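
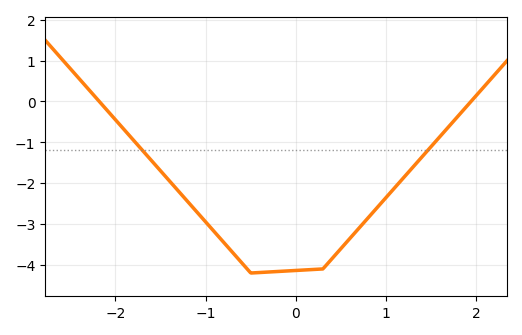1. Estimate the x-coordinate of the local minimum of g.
-0.5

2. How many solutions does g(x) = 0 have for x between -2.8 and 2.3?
2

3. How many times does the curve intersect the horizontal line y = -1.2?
2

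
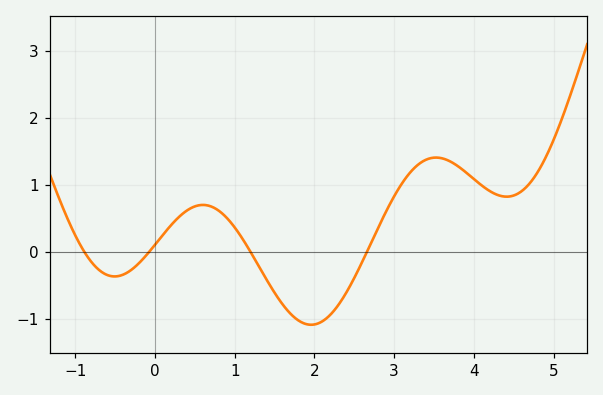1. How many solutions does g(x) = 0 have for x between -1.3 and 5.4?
4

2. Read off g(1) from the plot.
0.363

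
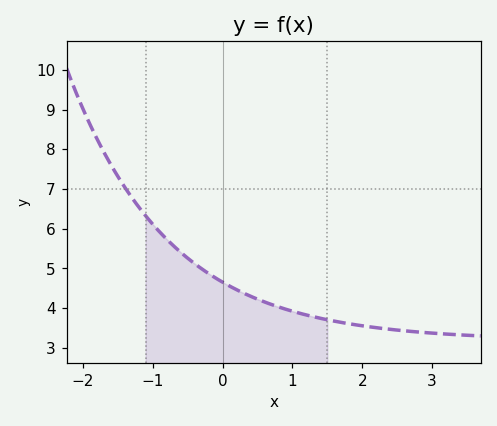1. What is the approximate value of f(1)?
3.92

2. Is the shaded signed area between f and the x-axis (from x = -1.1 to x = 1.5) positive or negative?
positive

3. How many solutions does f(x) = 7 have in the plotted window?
1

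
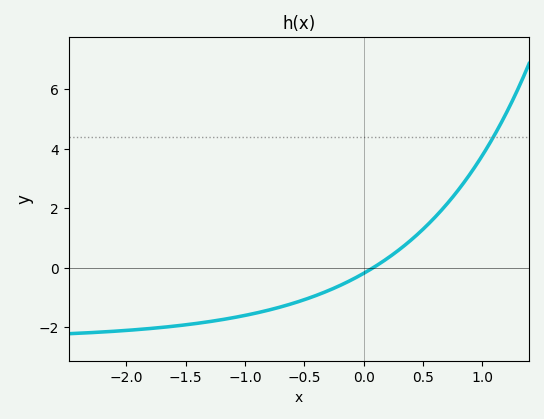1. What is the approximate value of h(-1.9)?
-2.08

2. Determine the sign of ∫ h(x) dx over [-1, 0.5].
negative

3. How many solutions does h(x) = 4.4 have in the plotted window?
1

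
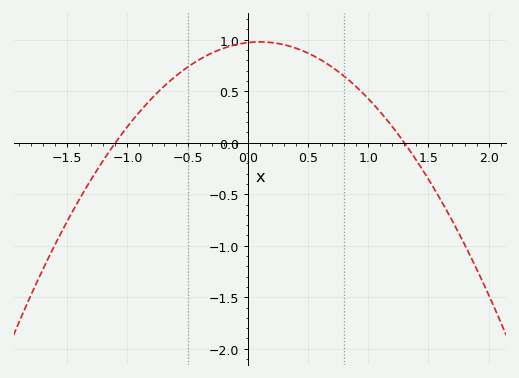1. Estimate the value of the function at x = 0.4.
0.9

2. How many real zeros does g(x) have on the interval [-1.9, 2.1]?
2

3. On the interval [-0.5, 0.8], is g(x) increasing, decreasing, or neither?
neither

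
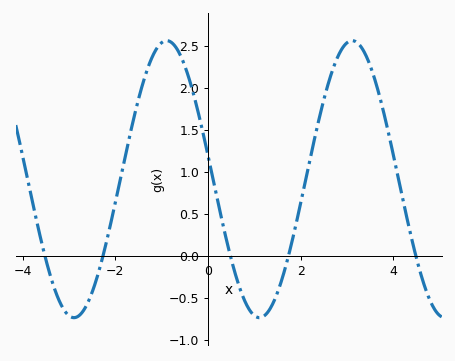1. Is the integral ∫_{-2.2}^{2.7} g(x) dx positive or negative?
positive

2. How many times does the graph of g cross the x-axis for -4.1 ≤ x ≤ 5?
5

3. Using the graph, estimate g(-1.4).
2.06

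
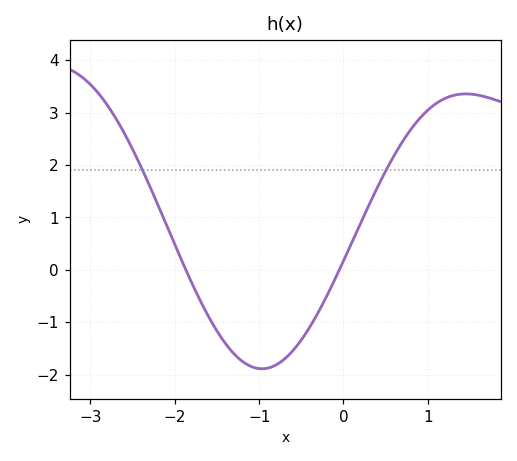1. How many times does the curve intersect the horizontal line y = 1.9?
2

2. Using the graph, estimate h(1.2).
3.3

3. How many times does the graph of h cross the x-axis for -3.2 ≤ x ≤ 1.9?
2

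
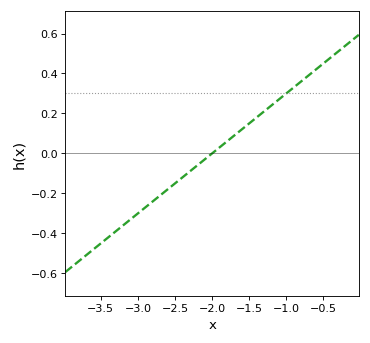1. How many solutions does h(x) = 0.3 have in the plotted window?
1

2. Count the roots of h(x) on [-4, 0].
1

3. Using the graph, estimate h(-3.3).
-0.38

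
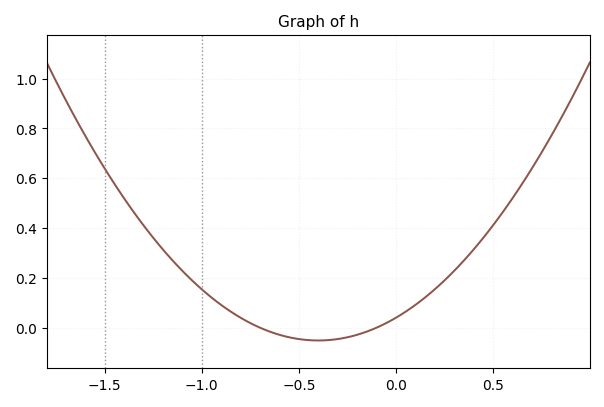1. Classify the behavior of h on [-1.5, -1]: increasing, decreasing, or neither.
decreasing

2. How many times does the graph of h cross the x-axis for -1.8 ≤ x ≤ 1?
2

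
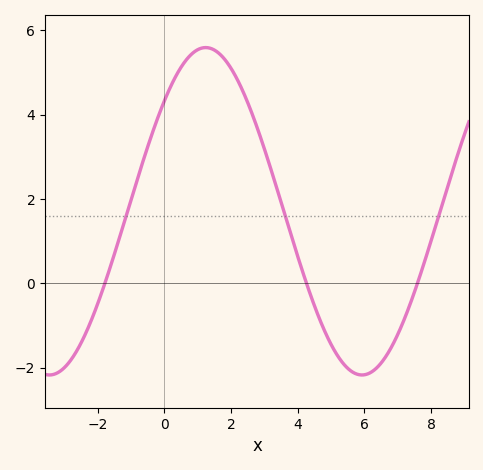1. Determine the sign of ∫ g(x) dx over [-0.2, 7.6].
positive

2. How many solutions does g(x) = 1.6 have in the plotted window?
3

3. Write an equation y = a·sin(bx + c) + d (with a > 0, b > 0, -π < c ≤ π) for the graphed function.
y = 3.88sin(0.67x + 0.74) + 1.71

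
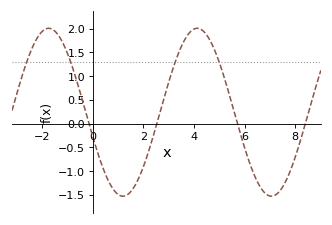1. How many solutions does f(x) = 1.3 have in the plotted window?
4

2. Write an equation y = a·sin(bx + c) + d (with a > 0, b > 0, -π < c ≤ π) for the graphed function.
y = 1.77sin(1.1x - 2.8) + 0.24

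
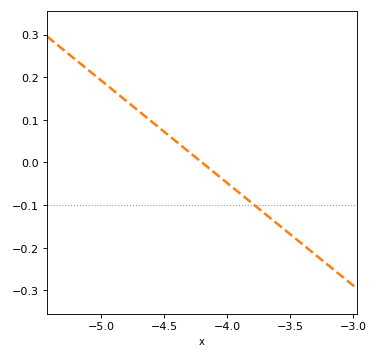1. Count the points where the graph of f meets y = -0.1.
1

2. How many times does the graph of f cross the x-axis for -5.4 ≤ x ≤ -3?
1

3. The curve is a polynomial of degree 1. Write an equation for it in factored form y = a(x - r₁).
y = -0.24(x + 4.2)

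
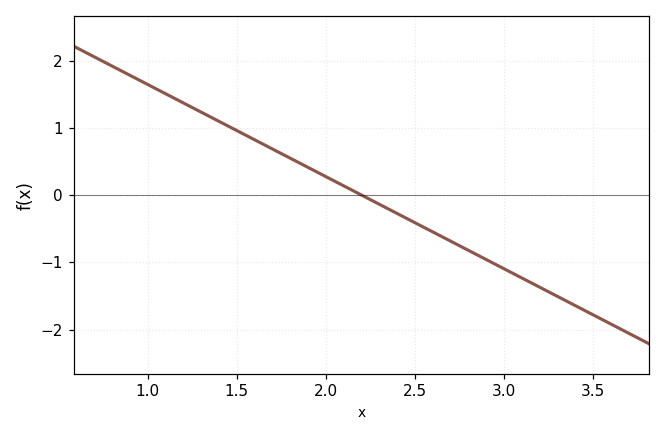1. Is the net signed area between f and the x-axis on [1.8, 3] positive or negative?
negative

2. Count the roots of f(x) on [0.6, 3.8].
1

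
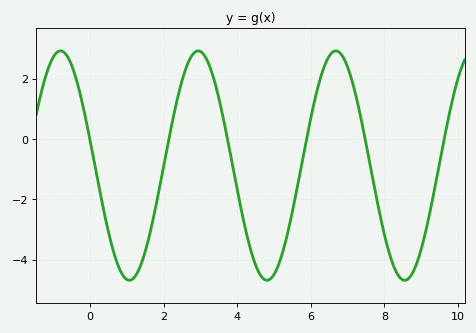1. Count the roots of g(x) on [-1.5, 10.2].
6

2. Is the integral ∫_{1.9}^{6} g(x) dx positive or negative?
negative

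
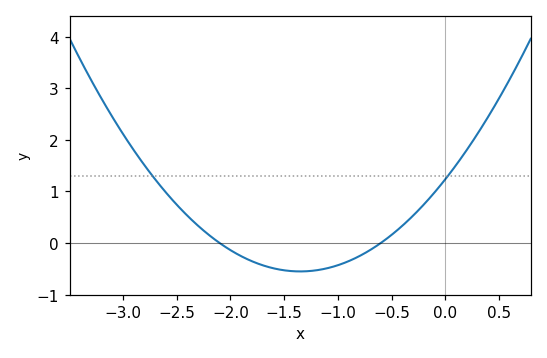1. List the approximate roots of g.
-2.1, -0.6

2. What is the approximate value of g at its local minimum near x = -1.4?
-0.6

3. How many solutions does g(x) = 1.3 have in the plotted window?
2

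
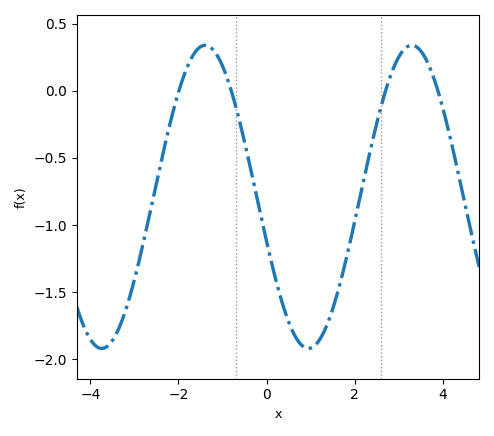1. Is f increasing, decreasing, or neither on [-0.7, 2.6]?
neither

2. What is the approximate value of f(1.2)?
-1.86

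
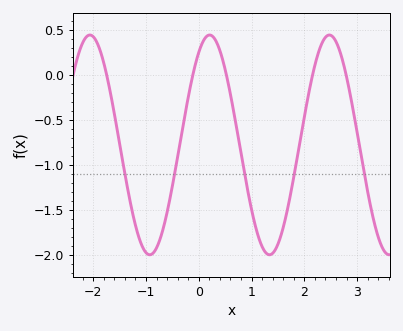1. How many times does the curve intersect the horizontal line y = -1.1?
5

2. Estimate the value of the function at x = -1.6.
-0.45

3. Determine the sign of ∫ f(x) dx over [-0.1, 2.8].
negative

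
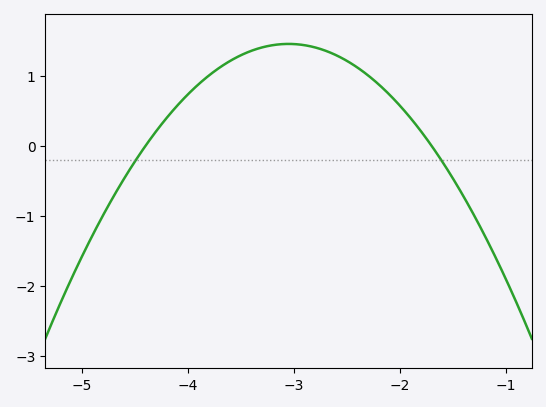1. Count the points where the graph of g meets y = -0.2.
2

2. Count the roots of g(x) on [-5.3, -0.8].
2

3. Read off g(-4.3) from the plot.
0.208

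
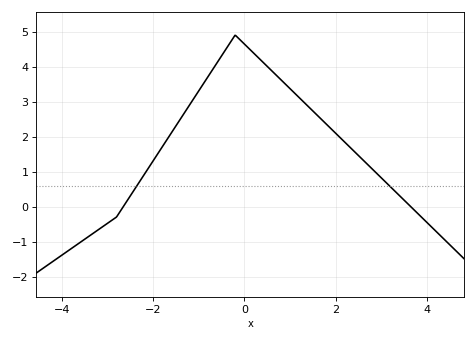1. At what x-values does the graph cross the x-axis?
-2.65, 3.65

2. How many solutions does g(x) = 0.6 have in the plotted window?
2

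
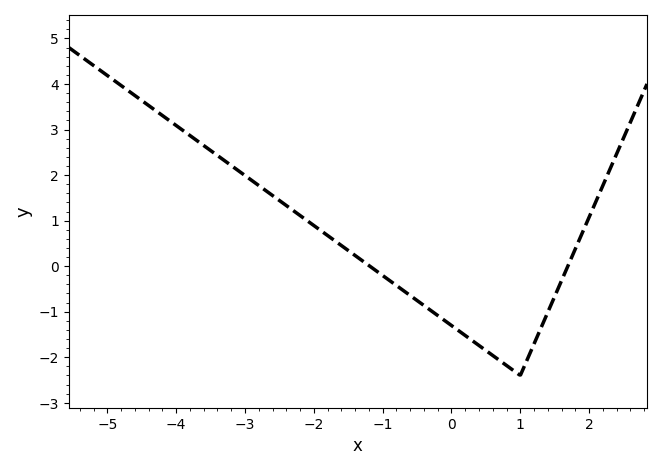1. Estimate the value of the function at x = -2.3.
1.2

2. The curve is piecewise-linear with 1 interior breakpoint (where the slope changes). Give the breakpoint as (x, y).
(1, -2.4)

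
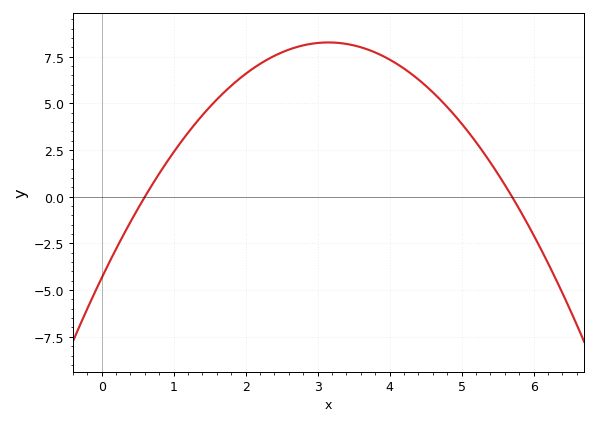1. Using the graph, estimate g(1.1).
2.92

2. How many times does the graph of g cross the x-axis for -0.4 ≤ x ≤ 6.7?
2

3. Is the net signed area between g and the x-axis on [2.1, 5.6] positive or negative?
positive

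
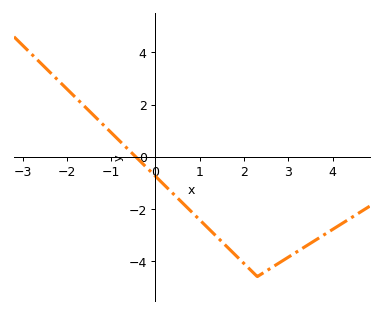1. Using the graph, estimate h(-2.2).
2.93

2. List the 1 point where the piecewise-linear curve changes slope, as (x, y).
(2.3, -4.6)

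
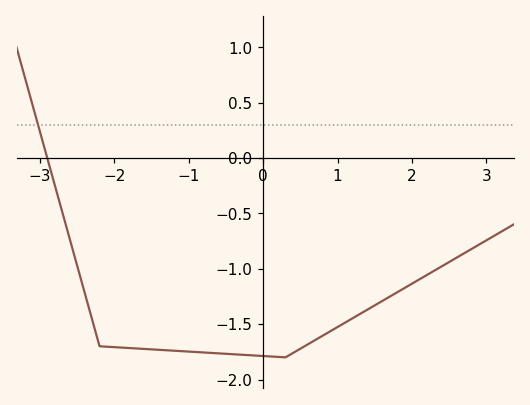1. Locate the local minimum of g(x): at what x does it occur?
0.3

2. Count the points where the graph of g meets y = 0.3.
1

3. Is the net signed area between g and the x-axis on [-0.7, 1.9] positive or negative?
negative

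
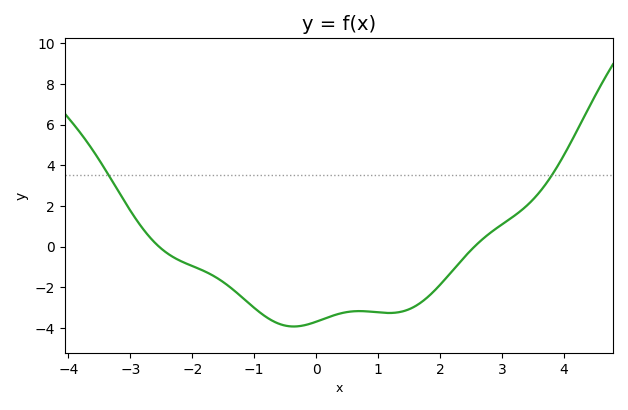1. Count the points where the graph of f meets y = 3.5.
2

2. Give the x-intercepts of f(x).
-2.54, 2.55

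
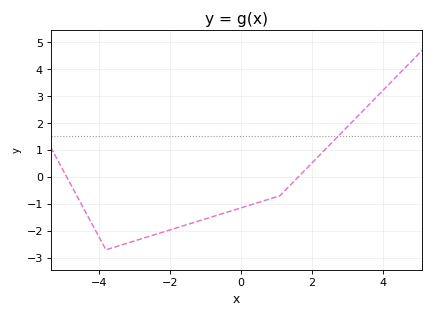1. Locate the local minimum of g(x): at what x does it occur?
-3.8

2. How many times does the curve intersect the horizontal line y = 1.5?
1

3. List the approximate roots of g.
-5, 1.6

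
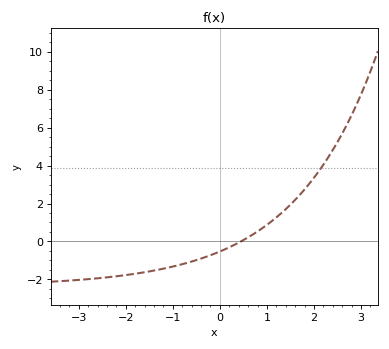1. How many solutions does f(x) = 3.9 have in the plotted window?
1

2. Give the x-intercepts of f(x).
0.446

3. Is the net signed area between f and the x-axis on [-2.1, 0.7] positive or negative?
negative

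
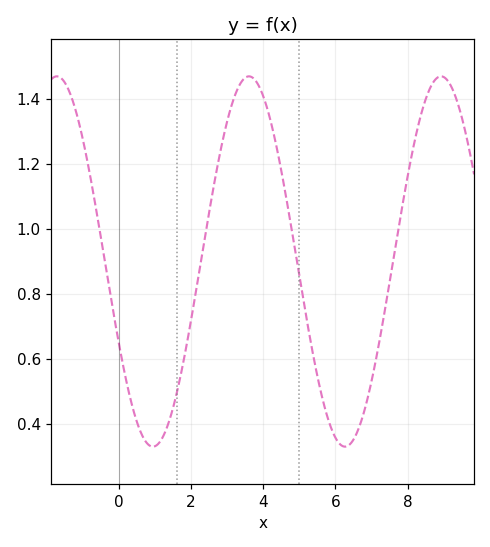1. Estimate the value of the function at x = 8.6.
1.43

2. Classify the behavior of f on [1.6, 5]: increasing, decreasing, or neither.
neither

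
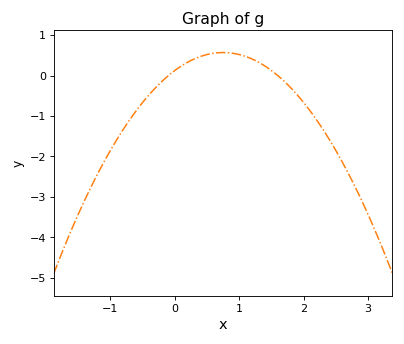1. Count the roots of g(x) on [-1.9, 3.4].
2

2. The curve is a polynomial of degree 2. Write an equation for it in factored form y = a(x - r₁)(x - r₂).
y = -0.79(x + 0.1)(x - 1.6)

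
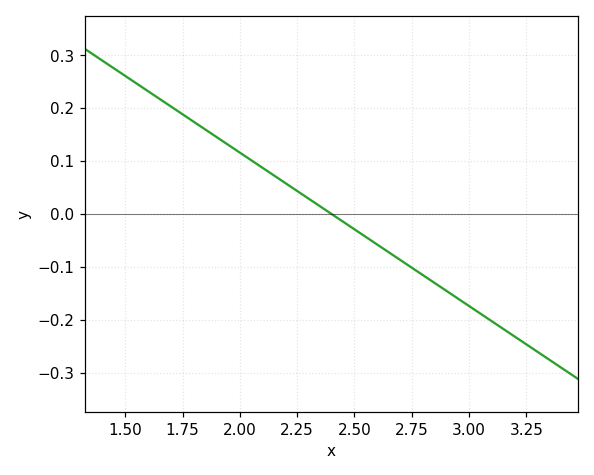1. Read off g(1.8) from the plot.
0.174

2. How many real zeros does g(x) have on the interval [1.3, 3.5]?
1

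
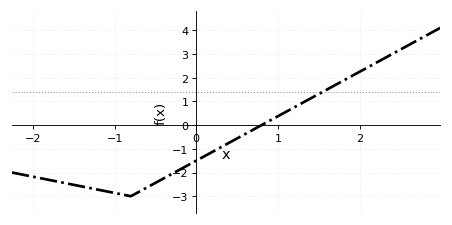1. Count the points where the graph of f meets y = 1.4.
1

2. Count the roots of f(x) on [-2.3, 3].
1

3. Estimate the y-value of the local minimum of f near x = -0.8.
-3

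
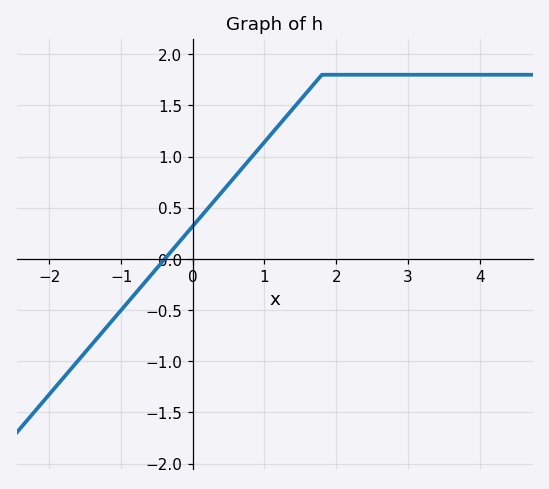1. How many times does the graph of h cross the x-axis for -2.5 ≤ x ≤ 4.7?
1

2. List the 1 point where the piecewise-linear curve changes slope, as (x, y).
(1.8, 1.8)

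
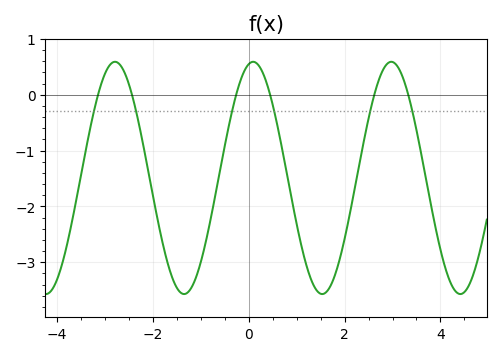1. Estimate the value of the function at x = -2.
-1.8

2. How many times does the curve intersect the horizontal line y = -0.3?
6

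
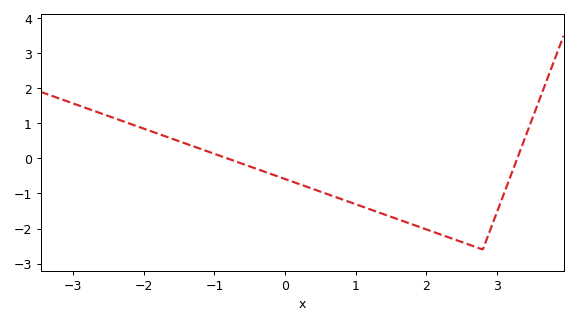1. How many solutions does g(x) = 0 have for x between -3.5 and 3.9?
2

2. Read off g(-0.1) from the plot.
-0.5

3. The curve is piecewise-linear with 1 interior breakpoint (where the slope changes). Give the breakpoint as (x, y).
(2.8, -2.6)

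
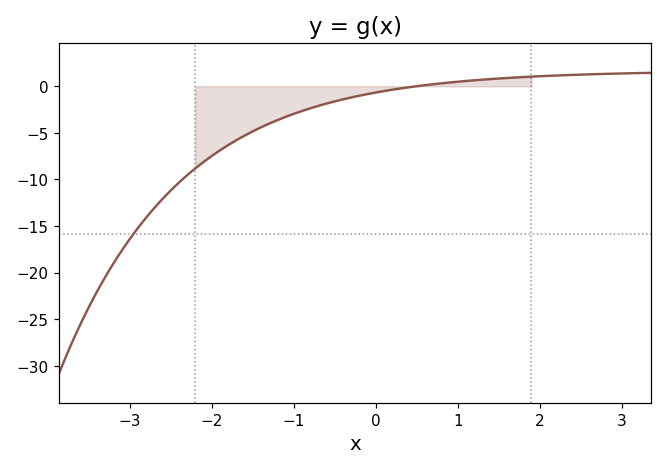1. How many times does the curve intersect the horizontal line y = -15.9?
1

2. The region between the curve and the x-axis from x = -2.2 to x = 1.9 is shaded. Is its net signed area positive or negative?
negative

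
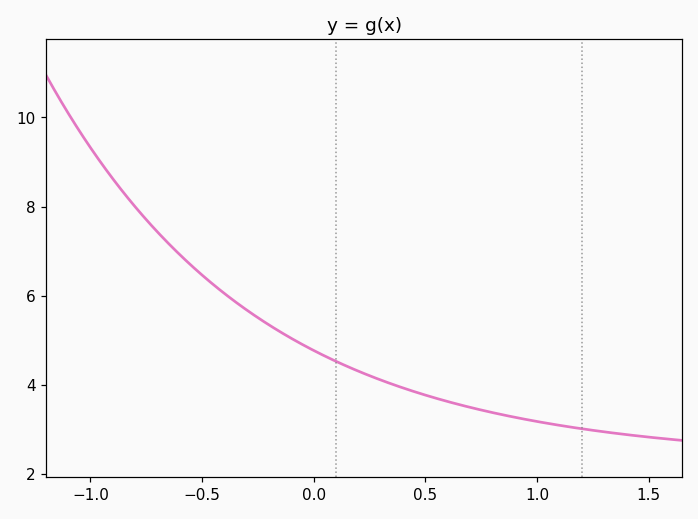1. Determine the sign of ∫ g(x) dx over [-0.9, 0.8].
positive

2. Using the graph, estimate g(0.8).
3.4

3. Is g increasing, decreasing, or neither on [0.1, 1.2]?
decreasing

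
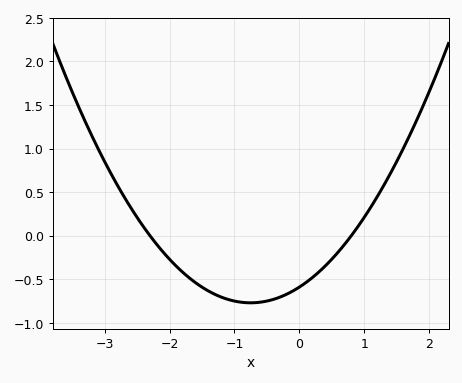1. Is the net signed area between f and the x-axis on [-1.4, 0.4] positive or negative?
negative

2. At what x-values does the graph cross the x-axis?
-2.3, 0.8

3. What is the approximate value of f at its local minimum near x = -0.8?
-0.769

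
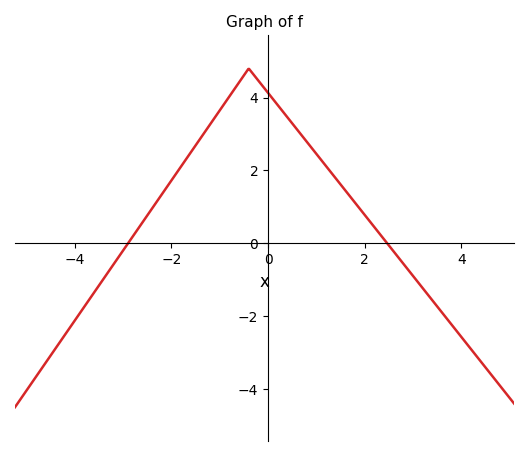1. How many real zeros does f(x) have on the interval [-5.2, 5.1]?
2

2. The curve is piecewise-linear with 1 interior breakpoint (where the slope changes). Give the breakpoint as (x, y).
(-0.4, 4.8)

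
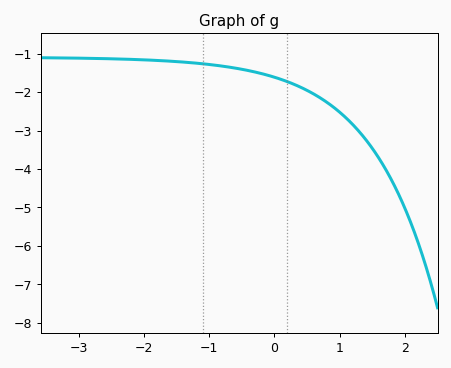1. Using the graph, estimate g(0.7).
-2.14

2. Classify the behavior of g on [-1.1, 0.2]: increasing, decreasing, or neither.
decreasing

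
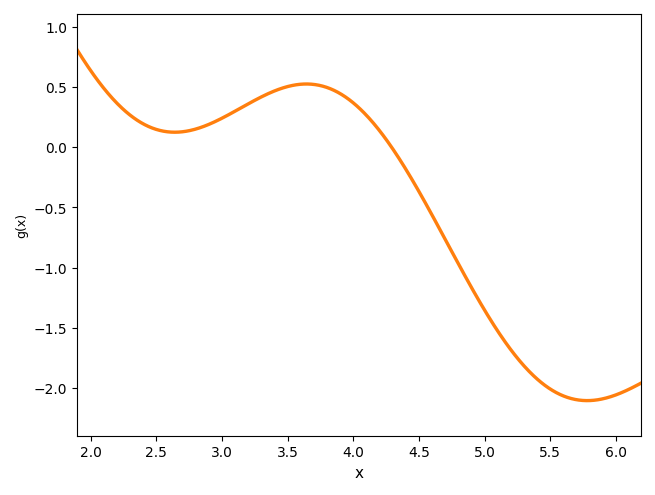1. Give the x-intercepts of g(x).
4.3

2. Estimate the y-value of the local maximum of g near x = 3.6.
0.55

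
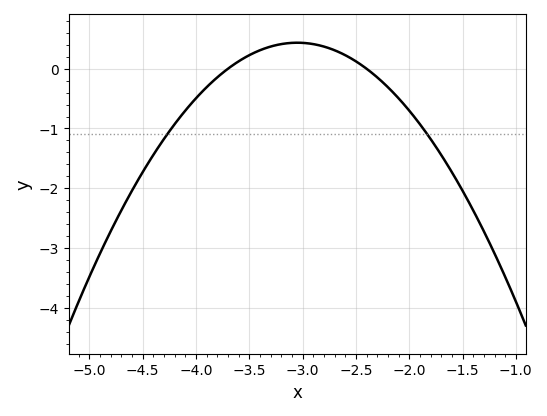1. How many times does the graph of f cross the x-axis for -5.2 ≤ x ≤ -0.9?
2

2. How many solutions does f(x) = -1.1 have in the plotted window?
2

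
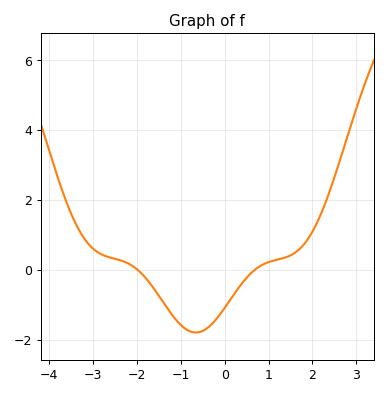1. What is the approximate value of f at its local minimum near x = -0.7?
-1.8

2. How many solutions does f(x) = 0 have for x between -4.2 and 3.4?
2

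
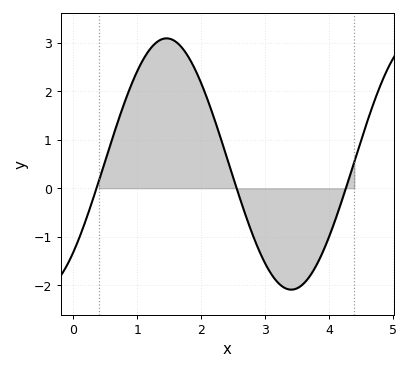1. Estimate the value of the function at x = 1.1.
2.67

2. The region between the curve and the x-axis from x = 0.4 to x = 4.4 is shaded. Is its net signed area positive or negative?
positive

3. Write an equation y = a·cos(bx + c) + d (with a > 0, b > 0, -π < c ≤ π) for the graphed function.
y = 2.59cos(1.61x - 2.35) + 0.5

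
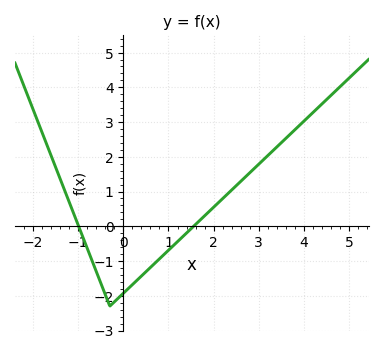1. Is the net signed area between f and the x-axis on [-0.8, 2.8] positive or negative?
negative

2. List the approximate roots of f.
-1, 1.6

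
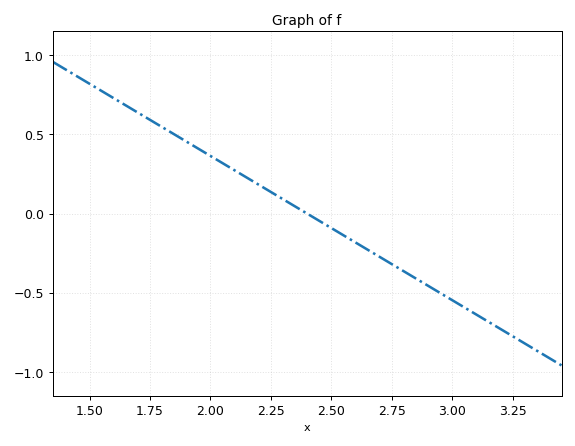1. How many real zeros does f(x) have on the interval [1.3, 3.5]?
1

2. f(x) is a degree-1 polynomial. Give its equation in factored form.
y = -0.91(x - 2.4)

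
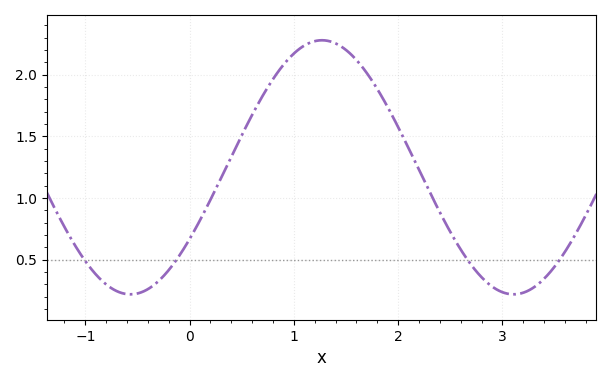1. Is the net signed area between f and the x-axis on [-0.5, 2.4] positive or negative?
positive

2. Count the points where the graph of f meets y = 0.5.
4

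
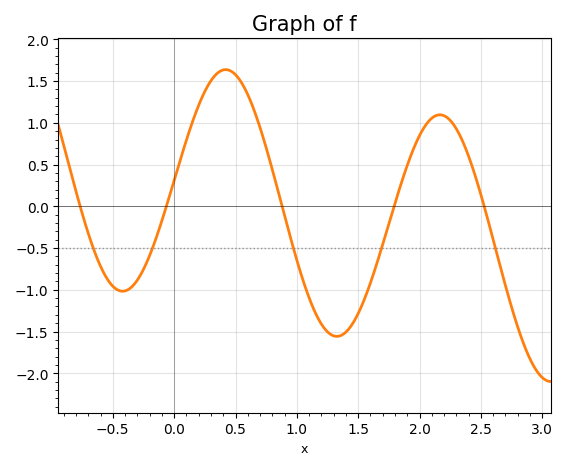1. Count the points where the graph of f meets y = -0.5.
5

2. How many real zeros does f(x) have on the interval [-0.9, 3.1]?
5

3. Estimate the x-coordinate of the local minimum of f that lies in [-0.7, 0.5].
-0.4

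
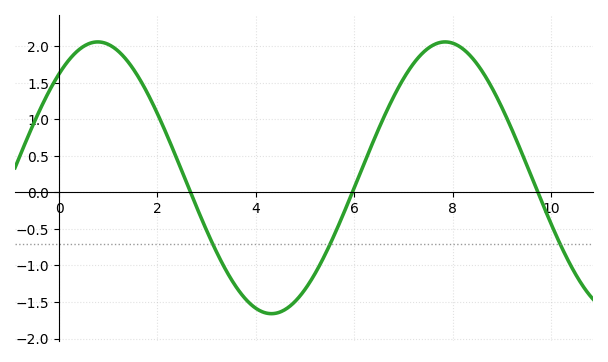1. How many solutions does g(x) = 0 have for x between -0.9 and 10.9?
3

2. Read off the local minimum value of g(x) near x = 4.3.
-1.65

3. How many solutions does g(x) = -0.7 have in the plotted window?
3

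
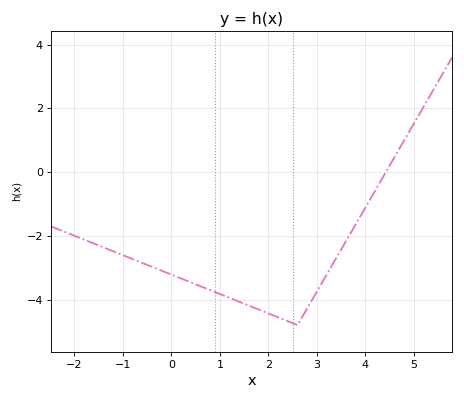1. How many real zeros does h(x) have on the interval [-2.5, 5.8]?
1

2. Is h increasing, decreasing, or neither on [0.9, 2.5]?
decreasing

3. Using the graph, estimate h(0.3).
-3.4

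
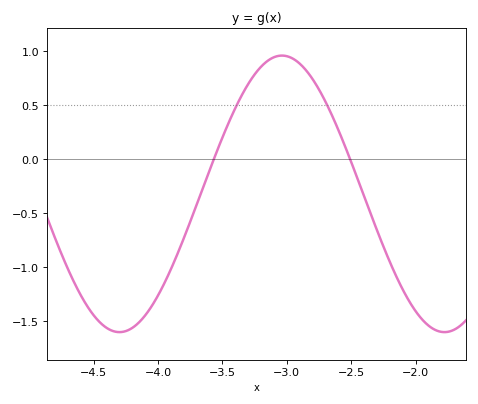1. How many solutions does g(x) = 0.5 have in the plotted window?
2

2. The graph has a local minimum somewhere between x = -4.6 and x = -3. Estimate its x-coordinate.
-4.3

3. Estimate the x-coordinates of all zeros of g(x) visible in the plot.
-3.55, -2.5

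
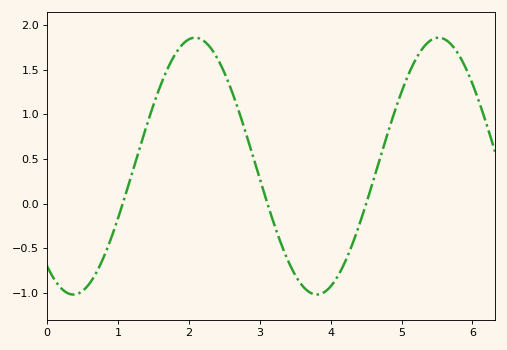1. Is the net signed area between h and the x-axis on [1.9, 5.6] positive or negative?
positive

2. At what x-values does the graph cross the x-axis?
1.07, 3.11, 4.5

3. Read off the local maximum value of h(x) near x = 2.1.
1.86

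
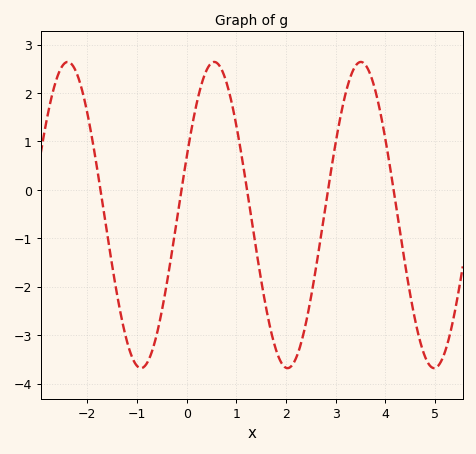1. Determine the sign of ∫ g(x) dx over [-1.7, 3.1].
negative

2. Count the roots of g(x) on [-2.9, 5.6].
5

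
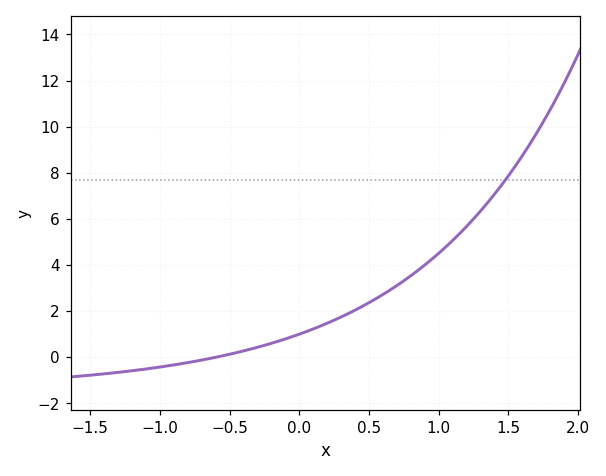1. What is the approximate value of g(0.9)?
3.99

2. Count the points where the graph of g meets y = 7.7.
1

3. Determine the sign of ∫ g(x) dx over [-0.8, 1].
positive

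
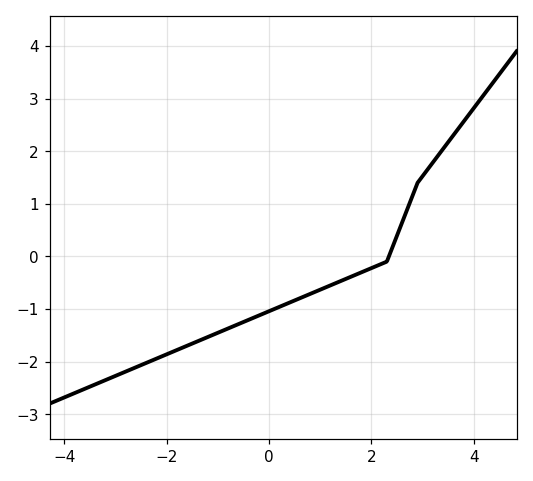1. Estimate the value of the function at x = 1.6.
-0.387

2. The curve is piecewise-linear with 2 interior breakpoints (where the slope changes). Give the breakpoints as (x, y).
(2.3, -0.1); (2.9, 1.4)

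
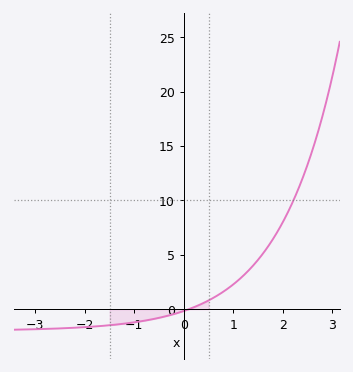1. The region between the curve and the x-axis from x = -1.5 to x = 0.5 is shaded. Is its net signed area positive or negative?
negative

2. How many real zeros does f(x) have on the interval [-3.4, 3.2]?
1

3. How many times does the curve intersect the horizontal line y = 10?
1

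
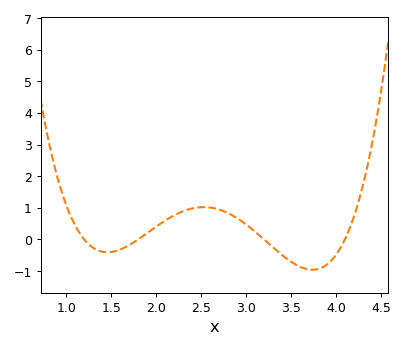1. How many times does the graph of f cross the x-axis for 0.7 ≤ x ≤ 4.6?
4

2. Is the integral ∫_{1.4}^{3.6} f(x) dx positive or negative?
positive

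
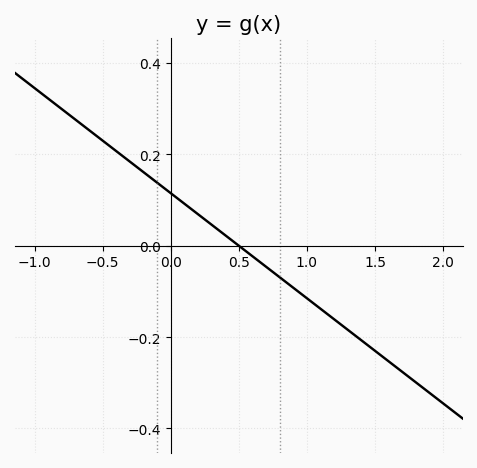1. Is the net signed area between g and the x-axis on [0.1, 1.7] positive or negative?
negative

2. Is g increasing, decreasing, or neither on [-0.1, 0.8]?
decreasing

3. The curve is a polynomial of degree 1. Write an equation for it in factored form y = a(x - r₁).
y = -0.23(x - 0.5)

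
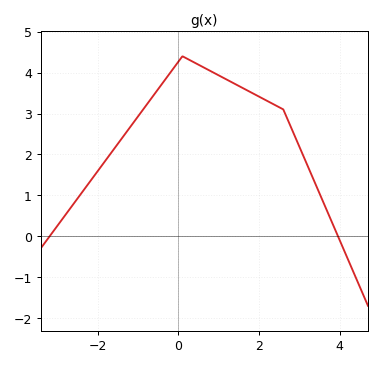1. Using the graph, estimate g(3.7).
0.584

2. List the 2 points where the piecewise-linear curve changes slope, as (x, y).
(0.1, 4.4); (2.6, 3.1)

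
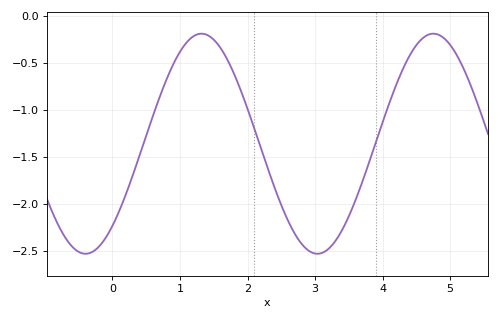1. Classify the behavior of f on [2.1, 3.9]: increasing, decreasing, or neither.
neither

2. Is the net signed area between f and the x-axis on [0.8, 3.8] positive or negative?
negative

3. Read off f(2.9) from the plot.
-2.5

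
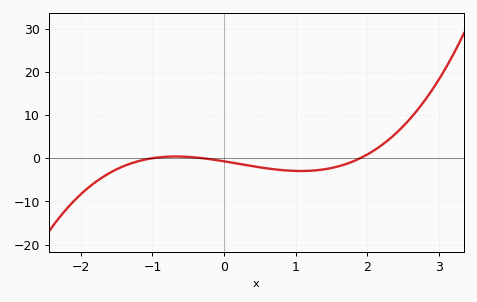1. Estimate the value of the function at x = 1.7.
-1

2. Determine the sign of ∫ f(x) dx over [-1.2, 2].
negative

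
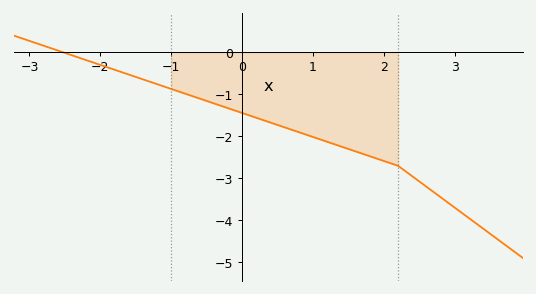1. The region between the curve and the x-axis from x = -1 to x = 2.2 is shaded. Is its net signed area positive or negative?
negative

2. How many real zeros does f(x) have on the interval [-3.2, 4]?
1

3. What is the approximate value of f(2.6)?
-3.2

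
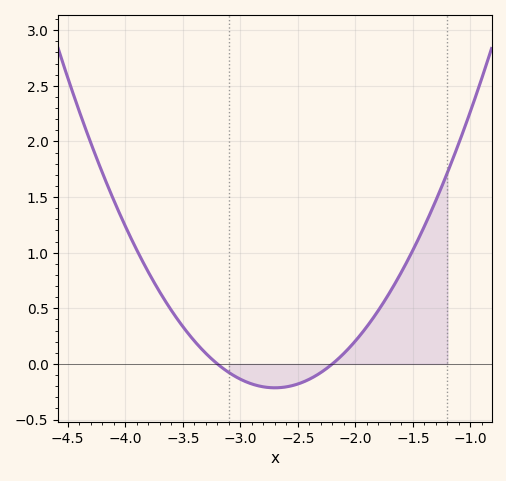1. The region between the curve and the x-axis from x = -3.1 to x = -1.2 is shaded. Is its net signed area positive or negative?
positive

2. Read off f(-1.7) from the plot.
0.645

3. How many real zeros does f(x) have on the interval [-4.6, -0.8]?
2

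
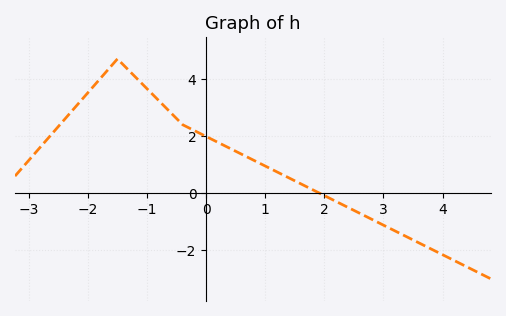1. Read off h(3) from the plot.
-1.12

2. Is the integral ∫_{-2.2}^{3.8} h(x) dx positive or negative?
positive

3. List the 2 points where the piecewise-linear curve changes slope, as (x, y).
(-1.5, 4.7); (-0.4, 2.4)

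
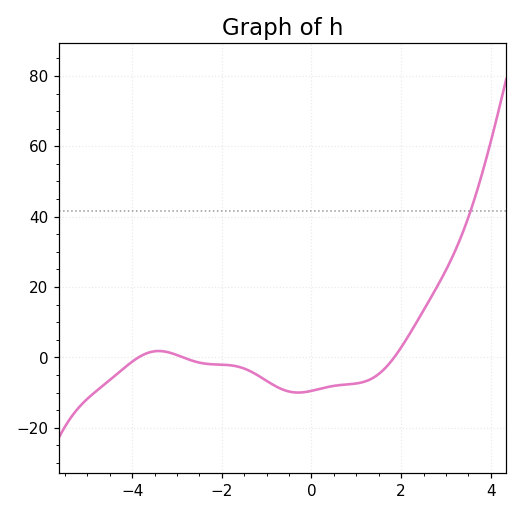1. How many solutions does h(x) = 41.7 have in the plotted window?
1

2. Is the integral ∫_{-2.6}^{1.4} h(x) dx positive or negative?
negative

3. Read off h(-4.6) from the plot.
-7.52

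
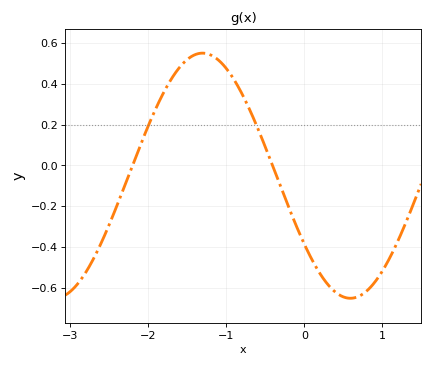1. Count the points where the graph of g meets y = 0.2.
2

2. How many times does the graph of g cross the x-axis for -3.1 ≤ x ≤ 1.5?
2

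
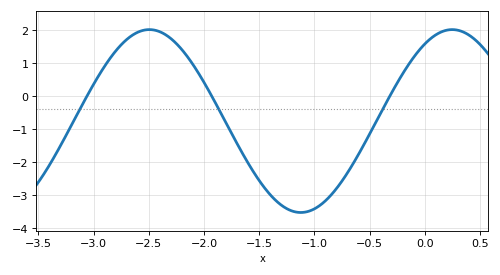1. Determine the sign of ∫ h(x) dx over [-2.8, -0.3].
negative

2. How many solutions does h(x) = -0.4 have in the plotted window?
3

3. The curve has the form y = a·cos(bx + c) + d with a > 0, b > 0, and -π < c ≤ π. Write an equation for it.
y = 2.77cos(2.3x - 0.57) - 0.76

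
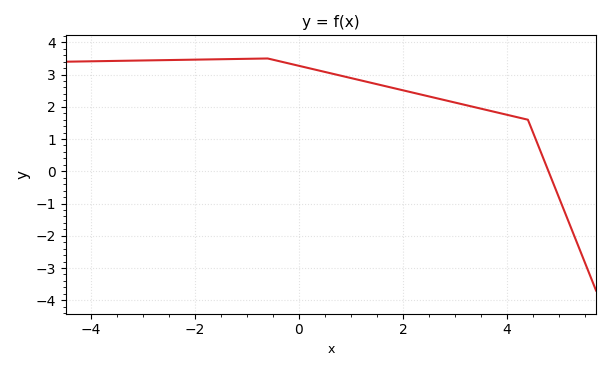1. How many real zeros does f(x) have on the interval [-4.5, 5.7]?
1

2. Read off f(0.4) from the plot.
3.1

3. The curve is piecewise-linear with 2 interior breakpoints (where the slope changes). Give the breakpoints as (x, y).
(-0.6, 3.5); (4.4, 1.6)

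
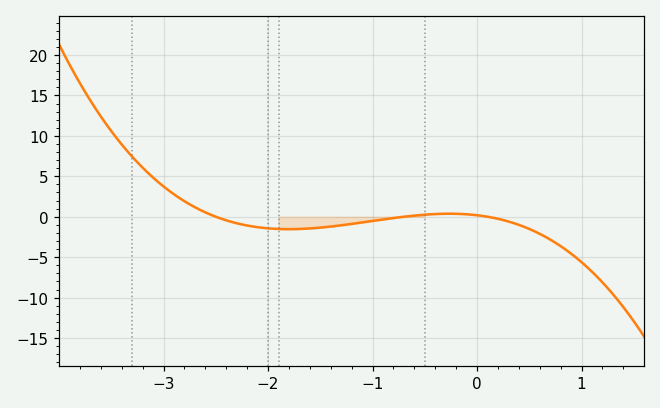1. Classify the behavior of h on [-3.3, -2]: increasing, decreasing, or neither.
decreasing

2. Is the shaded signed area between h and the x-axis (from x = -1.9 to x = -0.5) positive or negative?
negative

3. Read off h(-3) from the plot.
3.5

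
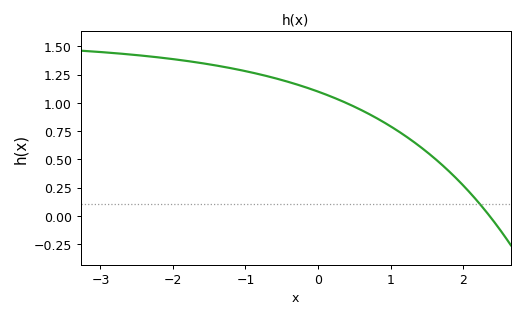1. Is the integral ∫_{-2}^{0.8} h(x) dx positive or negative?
positive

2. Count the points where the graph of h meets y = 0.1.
1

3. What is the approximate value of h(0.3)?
1.02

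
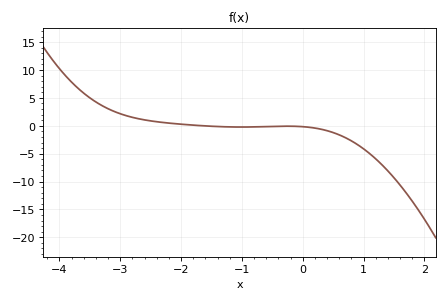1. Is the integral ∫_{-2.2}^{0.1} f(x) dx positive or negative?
negative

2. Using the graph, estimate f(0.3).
-0.5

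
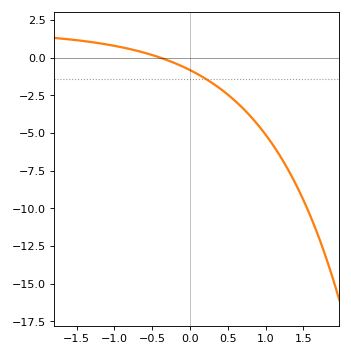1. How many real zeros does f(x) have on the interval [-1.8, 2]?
1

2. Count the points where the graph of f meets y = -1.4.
1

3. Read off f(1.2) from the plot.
-6.6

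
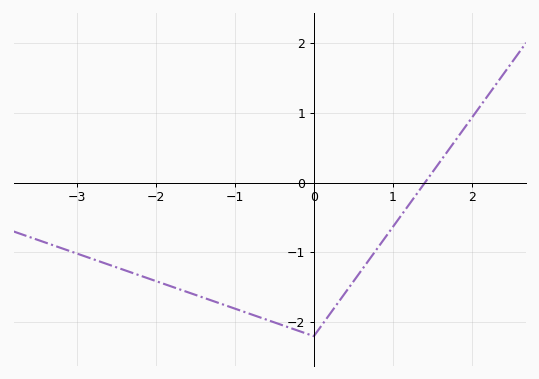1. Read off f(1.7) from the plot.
0.5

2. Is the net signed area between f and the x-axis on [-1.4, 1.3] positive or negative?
negative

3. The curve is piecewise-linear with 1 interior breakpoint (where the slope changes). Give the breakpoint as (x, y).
(0, -2.2)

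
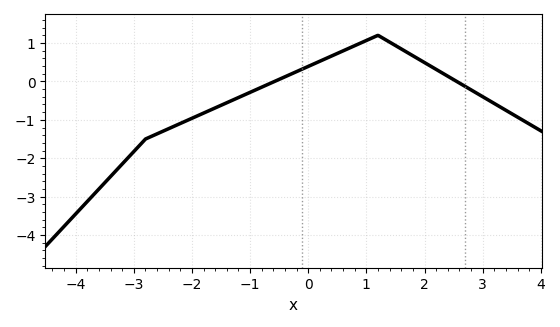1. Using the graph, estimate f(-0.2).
0.3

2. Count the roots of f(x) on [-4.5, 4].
2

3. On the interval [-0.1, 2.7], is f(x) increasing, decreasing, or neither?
neither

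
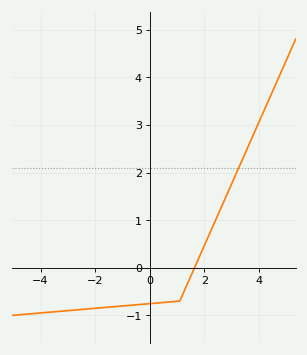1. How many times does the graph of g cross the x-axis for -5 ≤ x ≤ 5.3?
1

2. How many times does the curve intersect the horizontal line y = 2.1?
1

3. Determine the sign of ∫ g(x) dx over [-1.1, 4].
positive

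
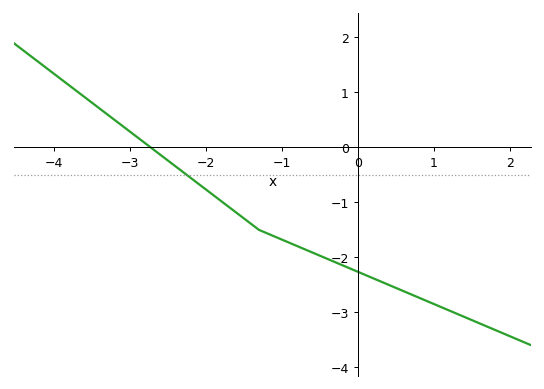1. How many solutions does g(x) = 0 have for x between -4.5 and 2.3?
1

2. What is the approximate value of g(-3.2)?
0.5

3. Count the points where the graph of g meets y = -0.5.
1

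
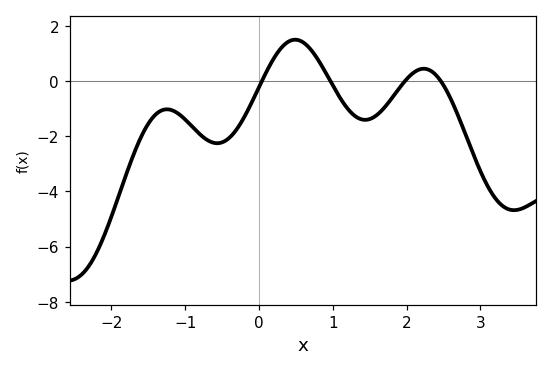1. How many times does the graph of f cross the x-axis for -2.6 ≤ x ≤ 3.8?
4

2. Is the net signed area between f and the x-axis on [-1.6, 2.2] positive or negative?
negative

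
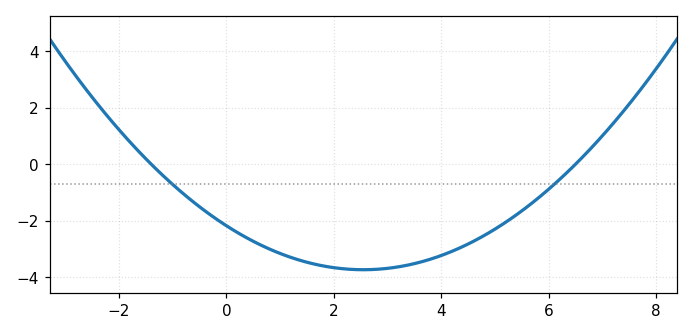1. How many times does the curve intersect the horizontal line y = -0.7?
2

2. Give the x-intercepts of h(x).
-1.4, 6.4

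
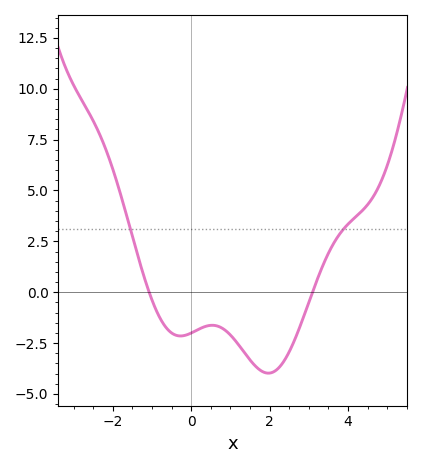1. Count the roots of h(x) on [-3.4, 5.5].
2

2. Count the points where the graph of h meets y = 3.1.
2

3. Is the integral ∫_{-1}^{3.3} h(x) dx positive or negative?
negative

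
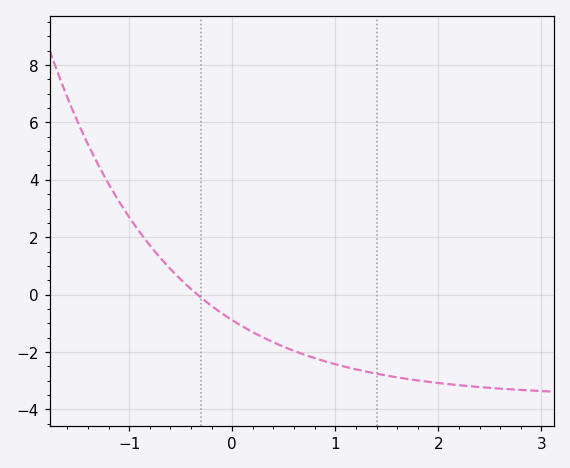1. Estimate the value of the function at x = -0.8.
1.8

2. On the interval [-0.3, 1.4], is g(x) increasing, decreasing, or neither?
decreasing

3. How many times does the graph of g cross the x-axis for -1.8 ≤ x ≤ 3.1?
1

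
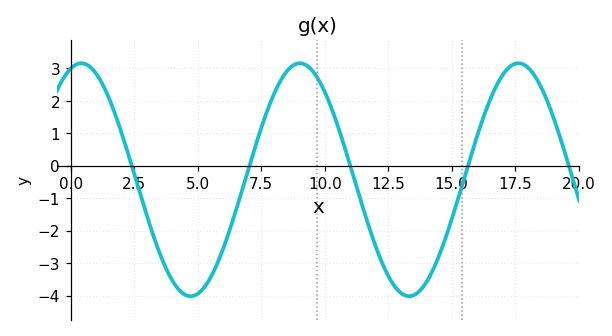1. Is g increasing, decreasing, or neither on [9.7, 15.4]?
neither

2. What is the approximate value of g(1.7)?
1.7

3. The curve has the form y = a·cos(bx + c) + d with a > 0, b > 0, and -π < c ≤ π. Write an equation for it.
y = 3.59cos(0.73x - 0.3) - 0.43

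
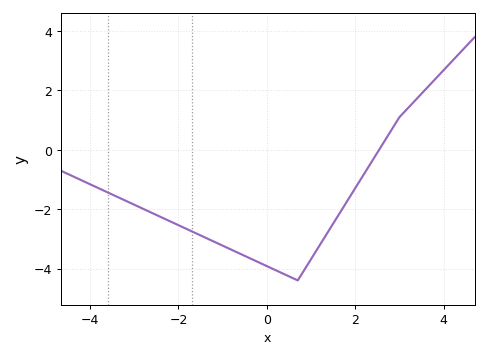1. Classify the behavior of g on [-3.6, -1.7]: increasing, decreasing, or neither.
decreasing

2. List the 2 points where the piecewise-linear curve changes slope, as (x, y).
(0.7, -4.4); (3, 1.1)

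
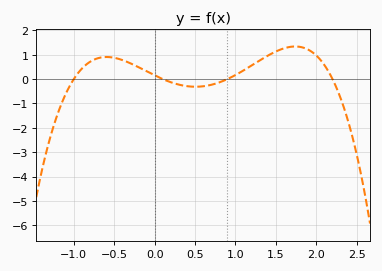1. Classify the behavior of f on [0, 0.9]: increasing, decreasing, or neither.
neither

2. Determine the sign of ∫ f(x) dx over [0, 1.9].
positive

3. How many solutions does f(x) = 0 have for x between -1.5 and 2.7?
4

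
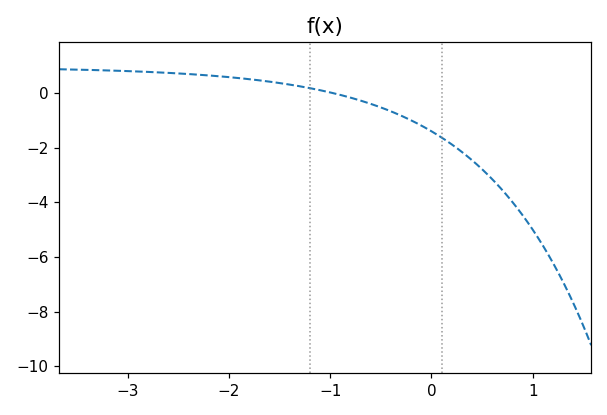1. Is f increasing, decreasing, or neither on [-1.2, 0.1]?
decreasing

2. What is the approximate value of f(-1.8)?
0.6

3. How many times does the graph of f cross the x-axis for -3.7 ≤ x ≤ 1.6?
1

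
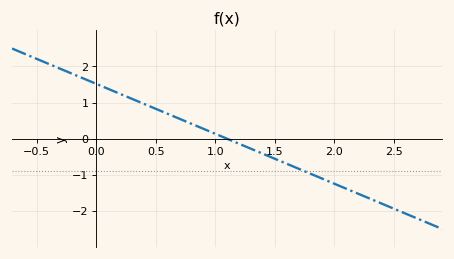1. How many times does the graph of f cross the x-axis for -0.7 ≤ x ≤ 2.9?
1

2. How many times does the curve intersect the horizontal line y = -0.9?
1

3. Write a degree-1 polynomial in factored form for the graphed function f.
y = -1.38(x - 1.1)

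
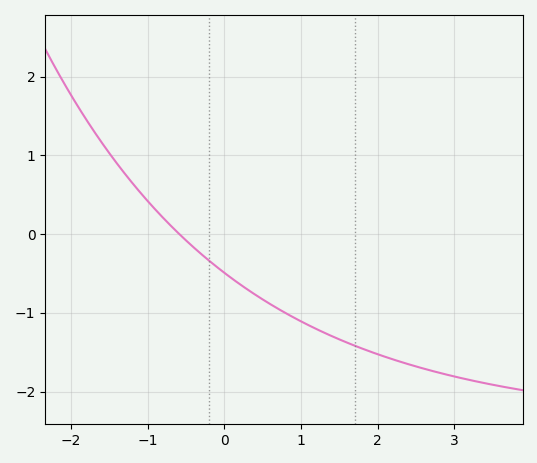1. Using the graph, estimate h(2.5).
-1.68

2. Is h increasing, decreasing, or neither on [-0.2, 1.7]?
decreasing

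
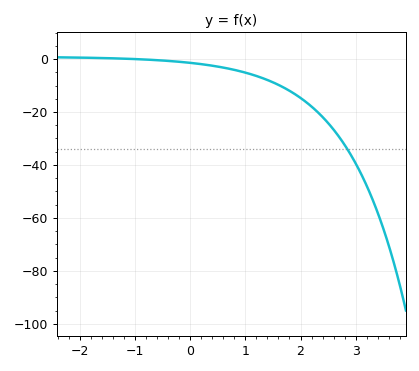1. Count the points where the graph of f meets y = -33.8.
1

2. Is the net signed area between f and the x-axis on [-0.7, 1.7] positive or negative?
negative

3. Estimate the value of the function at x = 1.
-6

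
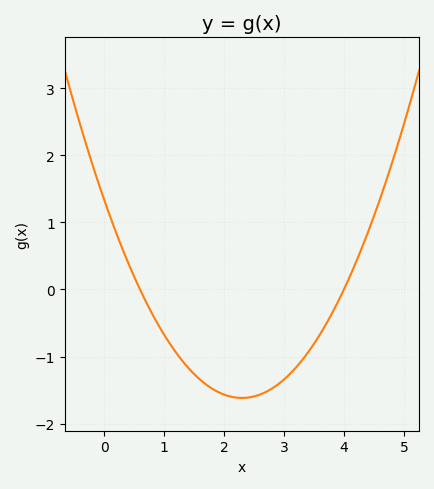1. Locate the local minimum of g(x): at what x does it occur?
2.3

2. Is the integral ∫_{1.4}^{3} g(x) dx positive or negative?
negative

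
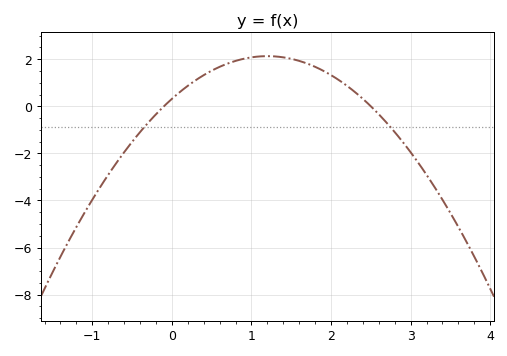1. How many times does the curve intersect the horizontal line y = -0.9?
2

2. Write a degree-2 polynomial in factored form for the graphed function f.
y = -1.26(x + 0.1)(x - 2.5)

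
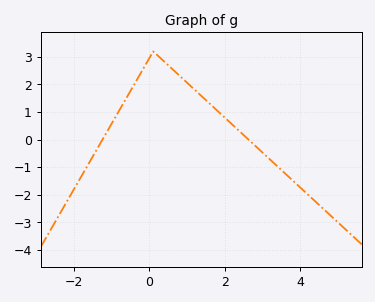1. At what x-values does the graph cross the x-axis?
-1.2, 2.6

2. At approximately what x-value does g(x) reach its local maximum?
0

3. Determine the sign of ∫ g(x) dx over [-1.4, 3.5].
positive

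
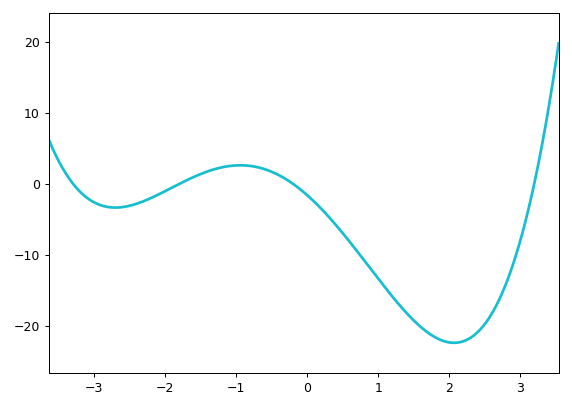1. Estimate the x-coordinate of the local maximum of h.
-0.9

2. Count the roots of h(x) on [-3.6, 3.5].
4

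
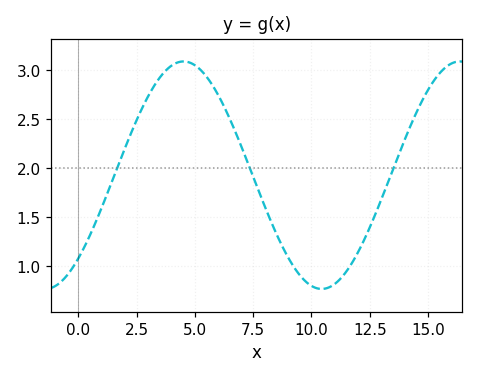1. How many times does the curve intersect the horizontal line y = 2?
3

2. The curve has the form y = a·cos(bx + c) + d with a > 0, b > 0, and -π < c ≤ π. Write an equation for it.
y = 1.16cos(0.53x - 2.4) + 1.93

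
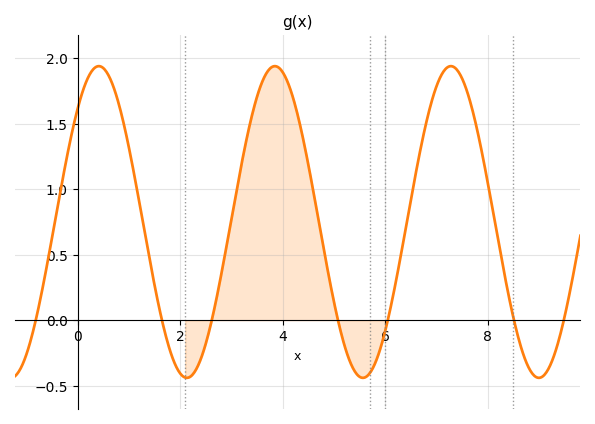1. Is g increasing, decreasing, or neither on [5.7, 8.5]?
neither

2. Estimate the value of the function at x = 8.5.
0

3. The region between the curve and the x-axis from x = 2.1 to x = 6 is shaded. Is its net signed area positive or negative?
positive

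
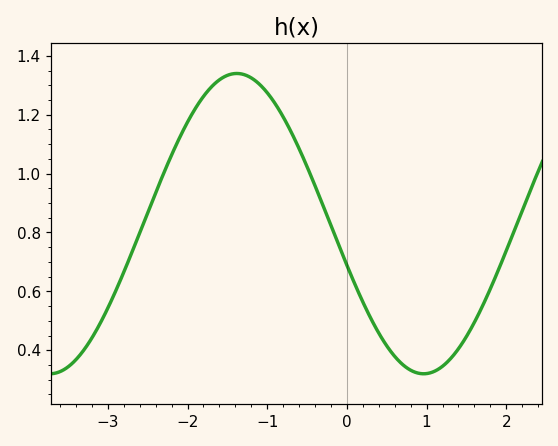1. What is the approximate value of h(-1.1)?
1.3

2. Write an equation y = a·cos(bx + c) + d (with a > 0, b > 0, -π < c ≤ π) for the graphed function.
y = 0.51cos(1.3x + 1.9) + 0.83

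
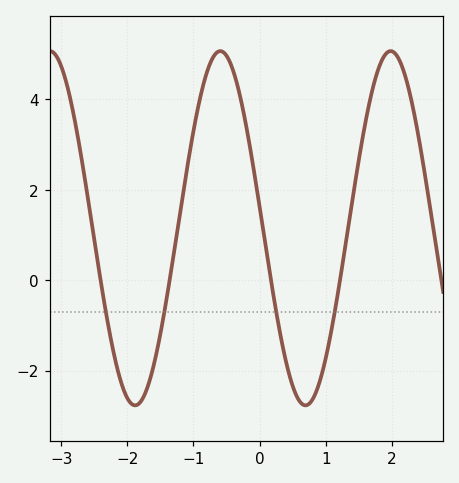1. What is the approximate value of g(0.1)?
0.6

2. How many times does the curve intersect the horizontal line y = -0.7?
4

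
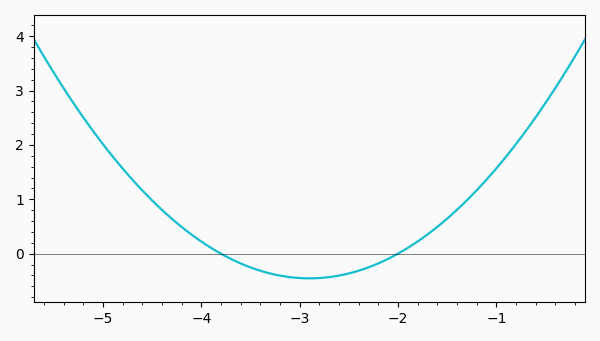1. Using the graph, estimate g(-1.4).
0.8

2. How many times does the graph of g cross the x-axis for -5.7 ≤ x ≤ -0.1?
2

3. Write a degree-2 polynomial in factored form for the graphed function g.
y = 0.56(x + 3.8)(x + 2)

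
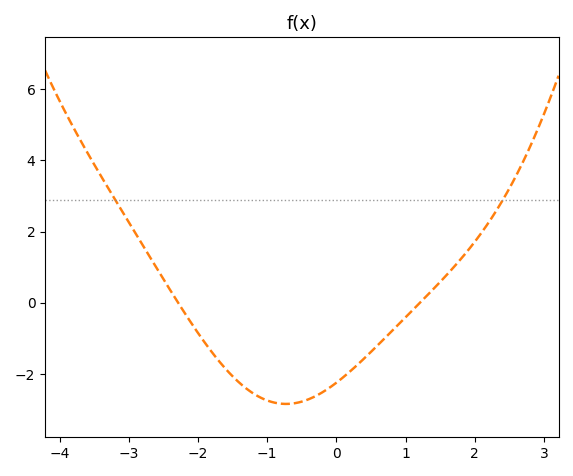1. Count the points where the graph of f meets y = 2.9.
2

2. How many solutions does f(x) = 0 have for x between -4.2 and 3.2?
2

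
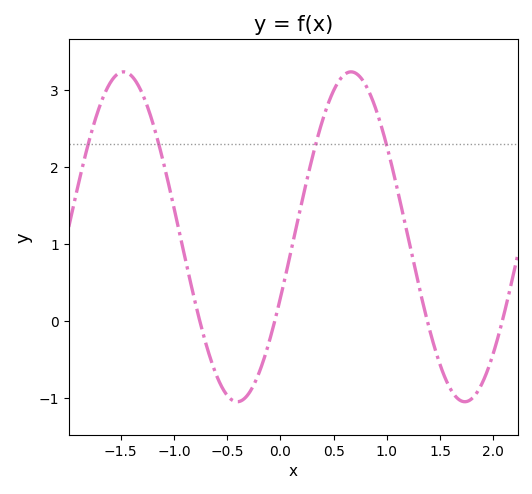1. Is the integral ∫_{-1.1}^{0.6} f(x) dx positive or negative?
positive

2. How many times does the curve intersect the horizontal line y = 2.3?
4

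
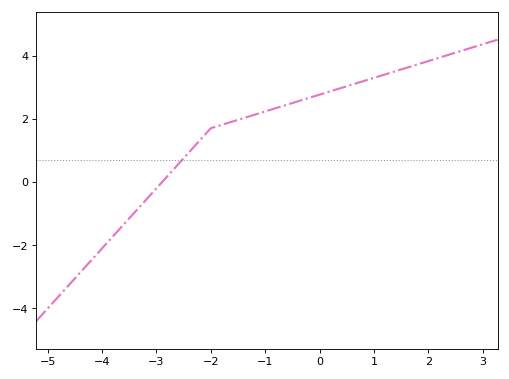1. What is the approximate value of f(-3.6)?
-1.34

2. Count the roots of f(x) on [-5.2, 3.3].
1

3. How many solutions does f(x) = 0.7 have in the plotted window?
1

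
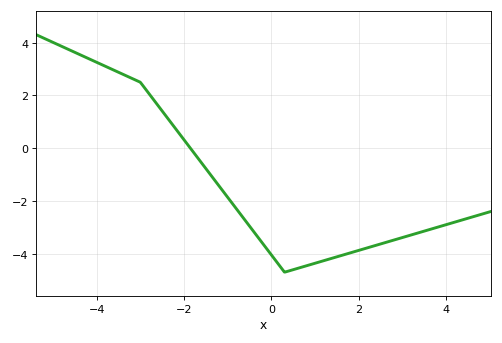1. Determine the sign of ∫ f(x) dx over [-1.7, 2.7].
negative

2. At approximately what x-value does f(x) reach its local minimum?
0.303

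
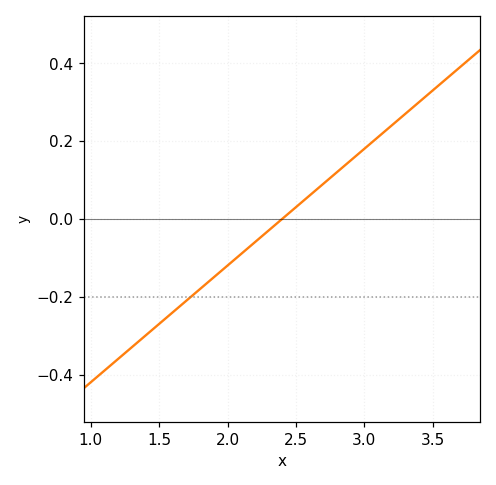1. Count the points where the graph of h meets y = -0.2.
1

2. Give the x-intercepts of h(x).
2.4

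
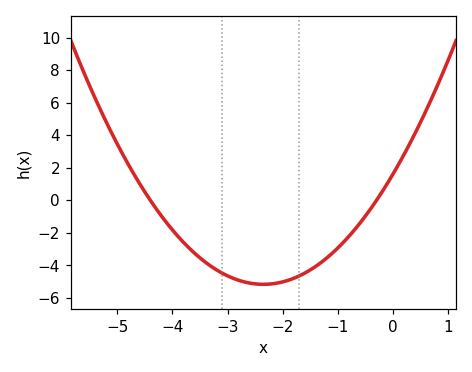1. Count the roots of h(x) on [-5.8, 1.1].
2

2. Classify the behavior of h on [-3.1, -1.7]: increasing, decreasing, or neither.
neither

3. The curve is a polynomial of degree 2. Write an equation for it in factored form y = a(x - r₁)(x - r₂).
y = 1.23(x + 4.4)(x + 0.3)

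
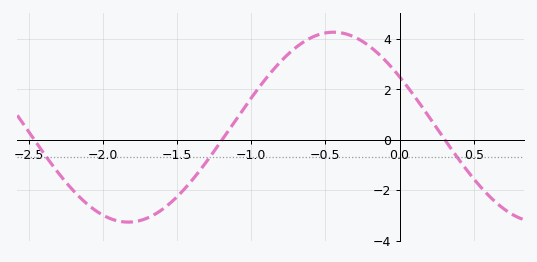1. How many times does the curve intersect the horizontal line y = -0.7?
3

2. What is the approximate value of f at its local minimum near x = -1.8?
-3.27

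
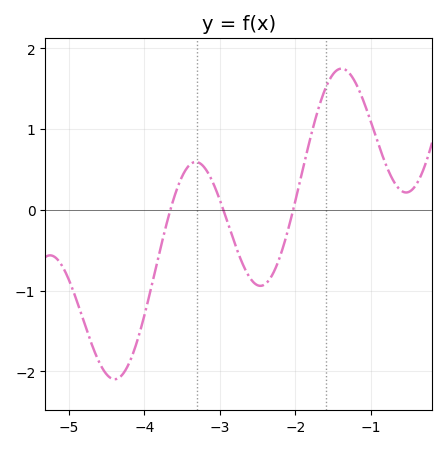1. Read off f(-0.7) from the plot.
0.352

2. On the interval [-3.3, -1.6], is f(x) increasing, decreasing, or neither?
neither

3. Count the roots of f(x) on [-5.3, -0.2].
3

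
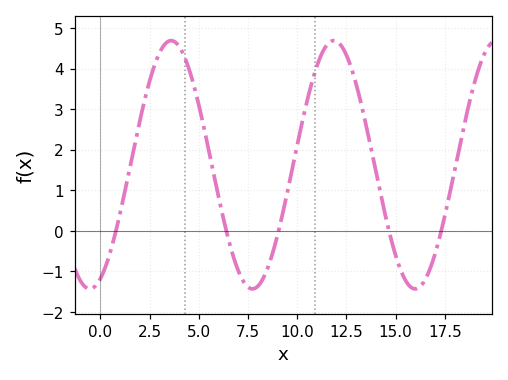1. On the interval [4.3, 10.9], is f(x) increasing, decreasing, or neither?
neither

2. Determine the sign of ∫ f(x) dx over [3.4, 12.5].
positive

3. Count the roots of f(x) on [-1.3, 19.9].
5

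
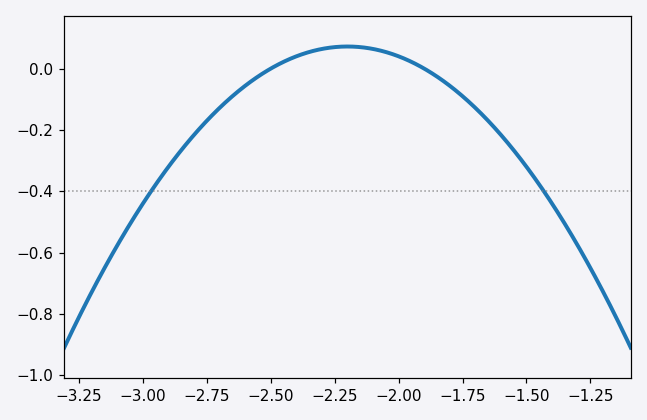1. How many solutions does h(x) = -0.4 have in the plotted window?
2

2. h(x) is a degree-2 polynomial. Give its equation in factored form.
y = -0.8(x + 2.5)(x + 1.9)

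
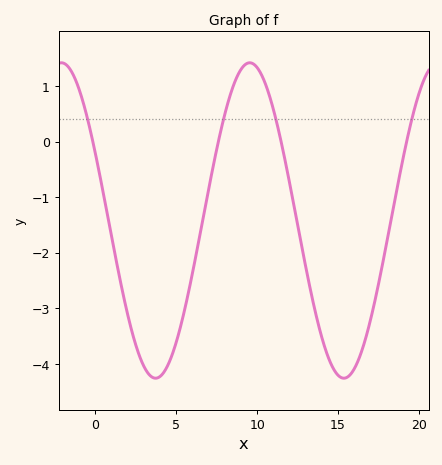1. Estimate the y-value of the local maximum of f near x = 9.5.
1.4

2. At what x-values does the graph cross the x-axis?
0, 7.5, 11.5, 19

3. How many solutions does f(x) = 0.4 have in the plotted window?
4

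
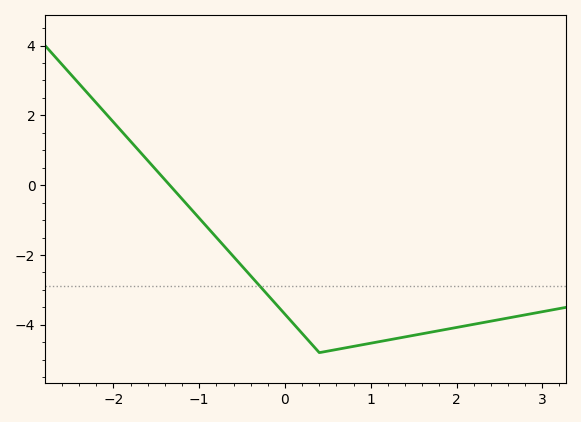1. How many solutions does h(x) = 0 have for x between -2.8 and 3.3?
1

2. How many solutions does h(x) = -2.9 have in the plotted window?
1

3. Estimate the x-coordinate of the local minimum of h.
0.4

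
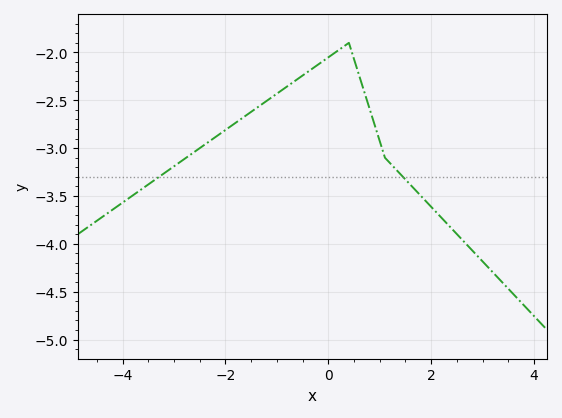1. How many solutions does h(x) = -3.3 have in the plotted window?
2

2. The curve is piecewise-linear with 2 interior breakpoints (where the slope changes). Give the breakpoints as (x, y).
(0.4, -1.9); (1.1, -3.1)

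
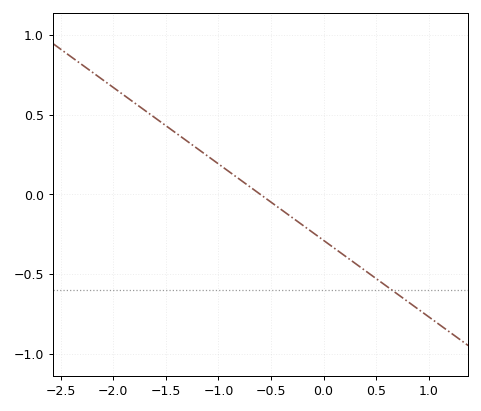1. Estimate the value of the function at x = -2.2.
0.768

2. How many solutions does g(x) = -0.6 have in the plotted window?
1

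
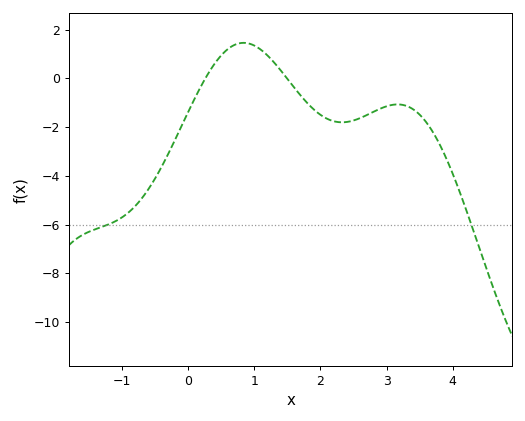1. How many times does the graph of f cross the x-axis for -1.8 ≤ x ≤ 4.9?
2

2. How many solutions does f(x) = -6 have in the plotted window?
2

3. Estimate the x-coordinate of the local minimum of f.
2.3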